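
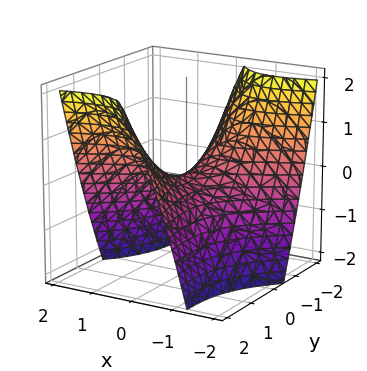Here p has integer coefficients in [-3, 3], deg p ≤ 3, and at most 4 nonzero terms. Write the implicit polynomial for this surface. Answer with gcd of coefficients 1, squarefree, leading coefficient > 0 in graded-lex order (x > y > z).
1. deg p = 2. No degree-1 surface has this shape.
2. From the visible intercepts: it meets the z-axis at z = 0 (among the integer gridlines); it crosses the x-axis at the gridline x = 0; it meets the y-axis at y = 0 (among the integer gridlines).
3. Matching integer coefficients to the picture gives p.

2*x^2 - 3*x*y - y^2 + 3*z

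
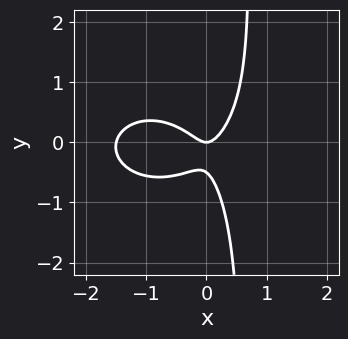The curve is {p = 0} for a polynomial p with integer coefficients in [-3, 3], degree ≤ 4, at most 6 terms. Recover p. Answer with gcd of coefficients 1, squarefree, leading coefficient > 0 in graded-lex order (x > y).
(a) The degree is 3 — no degree-2 curve has this shape.
(b) Reading off the gridlines: it meets the y-axis at y = 0 (among the integer gridlines); it meets the x-axis at x = 0 (among the integer gridlines).
(c) Assembling these constraints gives the stated polynomial.

2*x^3 + 3*x*y^2 + 3*x^2 - 2*y^2 - y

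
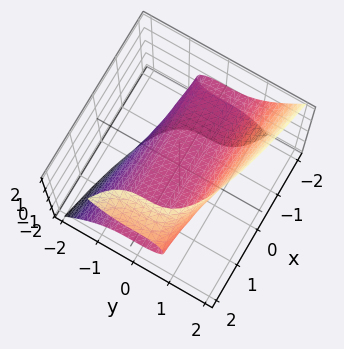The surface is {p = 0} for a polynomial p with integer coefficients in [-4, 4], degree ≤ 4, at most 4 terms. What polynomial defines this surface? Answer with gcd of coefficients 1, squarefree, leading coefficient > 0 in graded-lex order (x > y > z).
x*z^2 + 2*y^3 - 3*z

First, deg p = 3. No degree-2 surface has this shape.
Next, reading off the gridlines: one z-axis crossing is at z = 0; it meets the y-axis at y = 0 (among the integer gridlines); the visible x-axis segment lies entirely on the surface.
Finally, matching integer coefficients to the picture gives p.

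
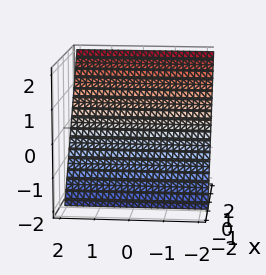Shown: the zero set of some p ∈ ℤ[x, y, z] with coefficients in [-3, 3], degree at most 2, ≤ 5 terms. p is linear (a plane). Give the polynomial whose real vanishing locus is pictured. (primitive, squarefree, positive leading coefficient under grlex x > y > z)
3*x - 2*z - 2

(a) Degree: the surface is flat (a plane), so deg p = 1.
(b) Reading off the gridlines: one z-axis crossing is at z = -1; the surface avoids every integer y-axis point in the box.
(c) Fitting integer coefficients to these (and the overall shape) gives p.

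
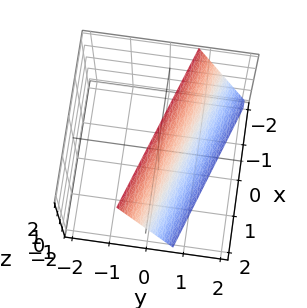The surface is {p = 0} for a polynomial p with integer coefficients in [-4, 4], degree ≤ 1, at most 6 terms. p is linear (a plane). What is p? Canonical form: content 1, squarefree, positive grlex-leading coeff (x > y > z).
x + 3*y + z - 2

Degree: the surface is flat (a plane), so deg p = 1.
Observable constraints: it crosses the z-axis at the gridline z = 2; one x-axis crossing is at x = 2.
Matching integer coefficients to the picture gives p.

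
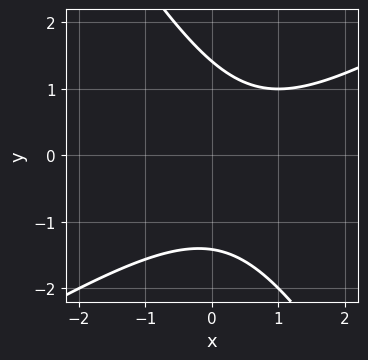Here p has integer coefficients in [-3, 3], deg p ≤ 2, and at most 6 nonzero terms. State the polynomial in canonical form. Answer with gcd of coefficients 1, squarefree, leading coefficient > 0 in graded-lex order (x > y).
x^2 - x*y - y^2 - x + 2

deg p = 2. No degree-1 curve has this shape.
Observable constraints: it misses every integer gridline on the x-axis.
Fitting integer coefficients to these (and the overall shape) gives p.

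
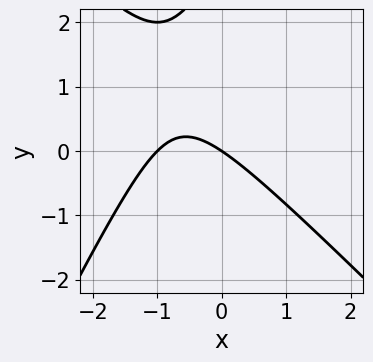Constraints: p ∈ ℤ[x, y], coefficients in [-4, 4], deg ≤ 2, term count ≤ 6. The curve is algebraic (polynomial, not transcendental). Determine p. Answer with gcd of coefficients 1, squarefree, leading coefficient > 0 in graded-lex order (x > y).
(a) Degree: no degree-1 curve has this shape, so deg p = 2.
(b) Checking where it meets the axes: one y-axis crossing is at y = 0; the x-axis gridline crossings are at x ∈ {-1, 0}.
(c) The integer polynomial consistent with all of this is the stated p.

2*x^2 + x*y - y^2 + 2*x + 3*y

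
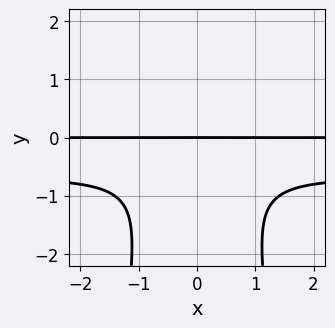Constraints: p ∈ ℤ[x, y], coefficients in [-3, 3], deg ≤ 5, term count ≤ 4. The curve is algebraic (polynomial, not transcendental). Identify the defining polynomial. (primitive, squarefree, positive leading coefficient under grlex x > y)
First, degree: a generic line meets the curve in up to 4 points, so deg p = 4.
Then, symmetries: mirror symmetry x ↦ −x ⇒ only even powers of x.
Then, reading off the gridlines: it crosses the y-axis at the gridline y = 0; every point of the x-axis in the box is on the curve.
Finally, matching integer coefficients to the picture gives p.

3*x^2*y^2 + 2*x^2*y + y^3 + y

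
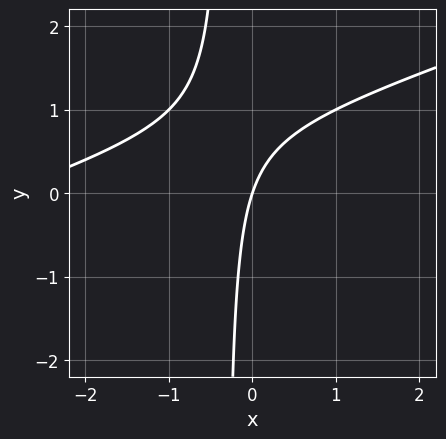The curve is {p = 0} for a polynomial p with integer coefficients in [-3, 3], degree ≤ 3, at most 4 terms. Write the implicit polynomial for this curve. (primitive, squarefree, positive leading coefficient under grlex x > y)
x^2 - 3*x*y + 3*x - y

deg p = 2. A generic line meets the curve in up to 2 points.
From the visible intercepts: one y-axis crossing is at y = 0; it crosses the x-axis at the gridline x = 0.
Together with the visible shape, these determine p as stated.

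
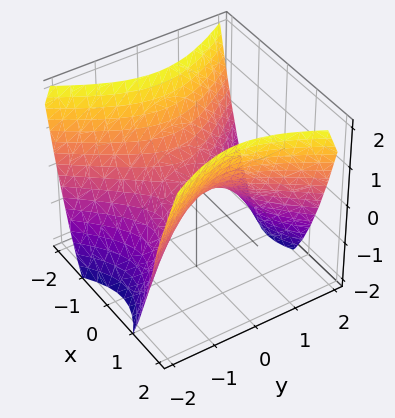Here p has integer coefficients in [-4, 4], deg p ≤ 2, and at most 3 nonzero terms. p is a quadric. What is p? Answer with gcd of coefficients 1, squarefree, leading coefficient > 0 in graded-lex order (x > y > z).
(a) The degree is 2 — a saddle surface; a quadric.
(b) Symmetries: the y ↦ −y reflection is a symmetry, so y appears only in even powers; the x ↦ −x reflection is a symmetry, so x appears only in even powers.
(c) From the axis intercepts and sections: it crosses the y-axis at the gridline y = 0; it crosses the x-axis at the gridline x = 0; one z-axis crossing is at z = 0.
(d) Together with the visible shape, these determine p as stated.

3*x^2 - 2*y^2 - 3*z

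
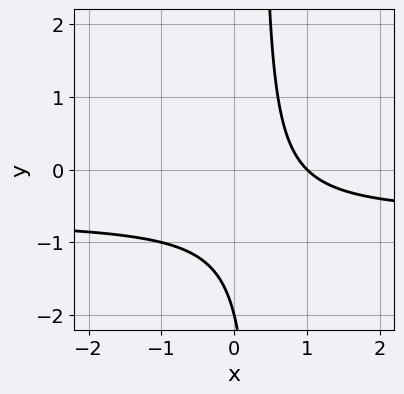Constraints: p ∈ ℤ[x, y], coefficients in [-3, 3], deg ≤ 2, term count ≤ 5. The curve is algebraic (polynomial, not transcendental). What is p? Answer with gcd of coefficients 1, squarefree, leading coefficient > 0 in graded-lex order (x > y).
3*x*y + 2*x - y - 2

(a) Degree: a generic line meets the curve in up to 2 points, so deg p = 2.
(b) Against the integer gridlines: it crosses the y-axis at the gridline y = -2; it meets the x-axis at x = 1 (among the integer gridlines).
(c) Together with the visible shape, these determine p as stated.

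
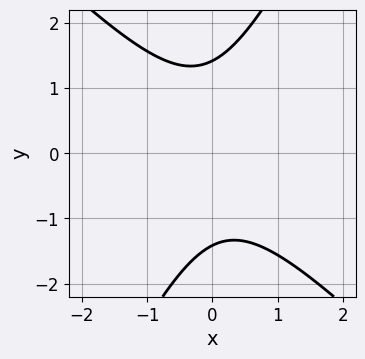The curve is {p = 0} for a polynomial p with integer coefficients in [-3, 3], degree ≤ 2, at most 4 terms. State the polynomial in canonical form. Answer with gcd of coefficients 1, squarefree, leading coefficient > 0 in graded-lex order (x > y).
First, the degree is 2 — the shape is more complex than any degree-1 curve.
Then, checking where it meets the axes: the curve avoids every integer x-axis point in the box.
Finally, fitting integer coefficients to these (and the overall shape) gives p.

2*x^2 + x*y - y^2 + 2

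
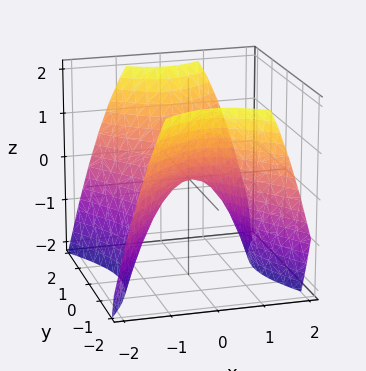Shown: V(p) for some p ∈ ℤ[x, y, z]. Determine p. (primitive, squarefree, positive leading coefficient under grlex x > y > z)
First, degree: a hyperbolic paraboloid; a quadric, so deg p = 2.
Then, symmetries: it's symmetric under y → −y, forcing even powers of y; the x ↦ −x reflection is a symmetry, so x appears only in even powers.
Then, checking where it meets the axes: one z-axis crossing is at z = 0; it meets the y-axis at y = 0 (among the integer gridlines); one x-axis crossing is at x = 0.
Finally, together with the visible shape, these determine p as stated.

3*x^2 - 2*y^2 + 3*z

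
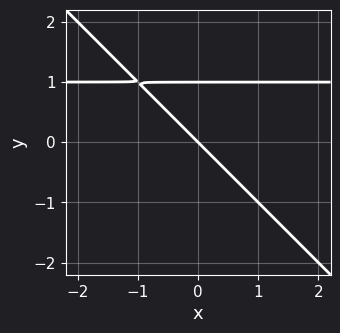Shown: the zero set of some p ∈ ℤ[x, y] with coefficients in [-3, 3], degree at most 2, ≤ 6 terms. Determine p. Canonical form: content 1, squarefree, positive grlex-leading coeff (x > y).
1. Degree: no degree-1 curve has this shape, so deg p = 2.
2. Against the integer gridlines: it crosses the x-axis at the gridline x = 0; among the integer gridlines, it crosses the y-axis at y ∈ {0, 1}.
3. Putting this together gives p.

x*y + y^2 - x - y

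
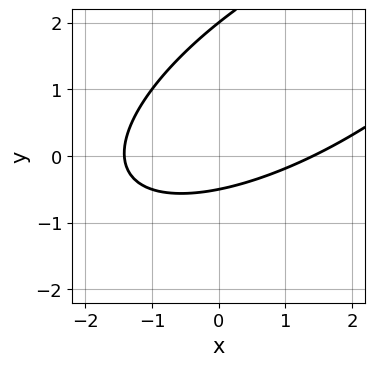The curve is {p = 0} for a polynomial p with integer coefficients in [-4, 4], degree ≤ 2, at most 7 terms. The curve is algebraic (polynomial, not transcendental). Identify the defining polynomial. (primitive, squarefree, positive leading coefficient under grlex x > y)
(a) The degree is 2 — the shape is more complex than any degree-1 curve.
(b) Observable constraints: it crosses the y-axis at the gridline y = 2.
(c) Solving for integer coefficients yields p as stated.

x^2 - 2*x*y + 2*y^2 - 3*y - 2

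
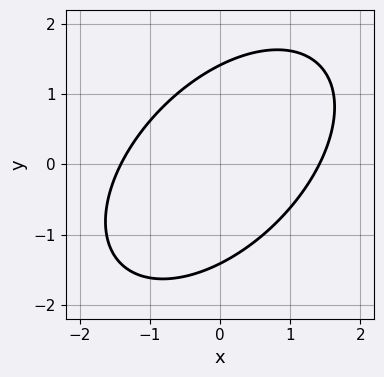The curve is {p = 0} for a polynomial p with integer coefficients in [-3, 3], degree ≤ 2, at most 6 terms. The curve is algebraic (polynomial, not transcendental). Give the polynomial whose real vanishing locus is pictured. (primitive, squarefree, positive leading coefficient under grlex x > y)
x^2 - x*y + y^2 - 2

1. deg p = 2. A generic line meets the curve in up to 2 points.
2. Solving for integer coefficients yields p as stated.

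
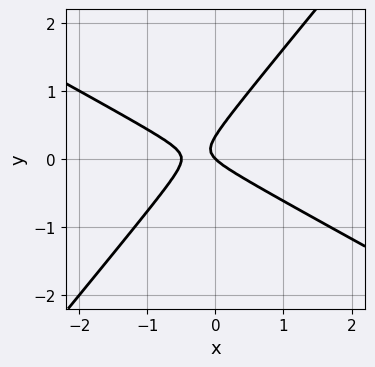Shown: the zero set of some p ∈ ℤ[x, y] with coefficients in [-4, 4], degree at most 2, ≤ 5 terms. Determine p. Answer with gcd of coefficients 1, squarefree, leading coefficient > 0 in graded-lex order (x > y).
Degree: no degree-1 curve has this shape, so deg p = 2.
From the visible intercepts: it meets the x-axis at x = 0 (among the integer gridlines); one y-axis crossing is at y = 0.
Solving for integer coefficients yields p as stated.

2*x^2 + 2*x*y - 3*y^2 + x + y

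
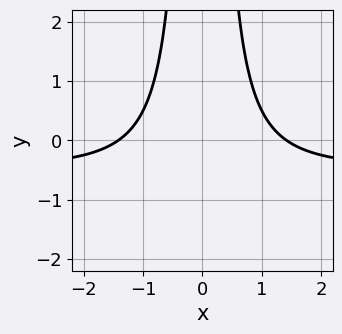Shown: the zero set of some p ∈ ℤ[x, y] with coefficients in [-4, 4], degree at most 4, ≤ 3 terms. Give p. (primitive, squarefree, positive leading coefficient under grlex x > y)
1. Degree: a generic line meets the curve in up to 3 points, so deg p = 3.
2. Symmetries: it's symmetric under x → −x, forcing even powers of x.
3. From the axis intercepts and sections: the curve avoids every integer y-axis point in the box.
4. Together with the visible shape, these determine p as stated.

2*x^2*y + x^2 - 2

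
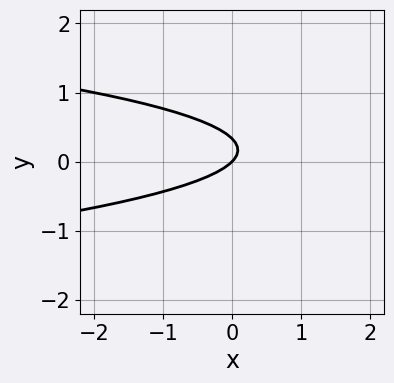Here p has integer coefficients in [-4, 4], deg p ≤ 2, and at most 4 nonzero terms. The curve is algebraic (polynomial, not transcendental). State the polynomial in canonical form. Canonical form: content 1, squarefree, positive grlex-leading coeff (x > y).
3*y^2 + x - y

Degree: a generic line meets the curve in up to 2 points, so deg p = 2.
Reading off the gridlines: it crosses the x-axis at the gridline x = 0; it meets the y-axis at y = 0 (among the integer gridlines).
The integer polynomial consistent with all of this is the stated p.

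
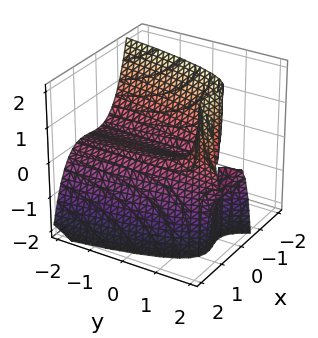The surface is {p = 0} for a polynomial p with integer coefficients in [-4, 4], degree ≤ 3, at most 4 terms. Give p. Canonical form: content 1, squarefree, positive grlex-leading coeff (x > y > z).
3*x^3 - 3*x^2 - 2*y*z + 3*z

(a) The degree is 3 — a generic line meets the surface in up to 3 points.
(b) From the axis intercepts and sections: it meets the z-axis at z = 0 (among the integer gridlines); the x-axis gridline crossings are at x ∈ {0, 1}.
(c) Together with the visible shape, these determine p as stated.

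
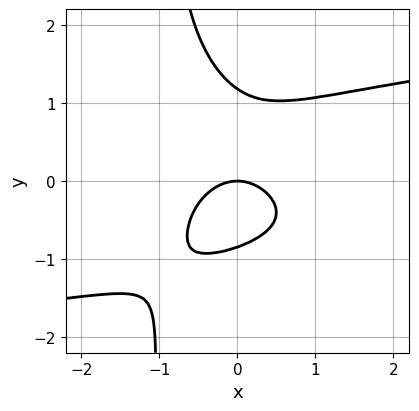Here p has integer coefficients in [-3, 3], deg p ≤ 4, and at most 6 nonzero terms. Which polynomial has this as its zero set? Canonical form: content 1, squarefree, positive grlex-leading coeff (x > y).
3*x*y^3 + 3*y^3 - 3*x^2 - y^2 - 3*y

1. The degree is 4 — a generic line meets the curve in up to 4 points.
2. From the axis intercepts and sections: it crosses the y-axis at the gridline y = 0; it meets the x-axis at x = 0 (among the integer gridlines).
3. The integer polynomial consistent with all of this is the stated p.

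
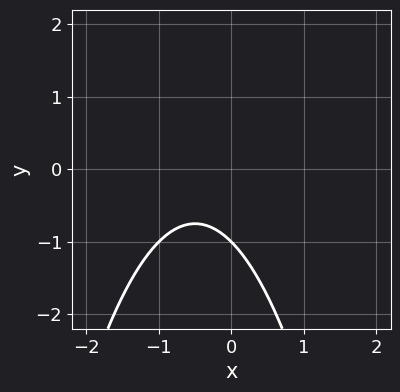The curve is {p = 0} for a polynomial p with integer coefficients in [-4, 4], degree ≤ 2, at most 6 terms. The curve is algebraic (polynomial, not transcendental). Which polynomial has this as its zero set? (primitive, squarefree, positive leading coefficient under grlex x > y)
x^2 + x + y + 1

1. deg p = 2. The shape is more complex than any degree-1 curve.
2. Checking where it meets the axes: one y-axis crossing is at y = -1; no x-intercept at any integer in the box.
3. Putting this together gives p.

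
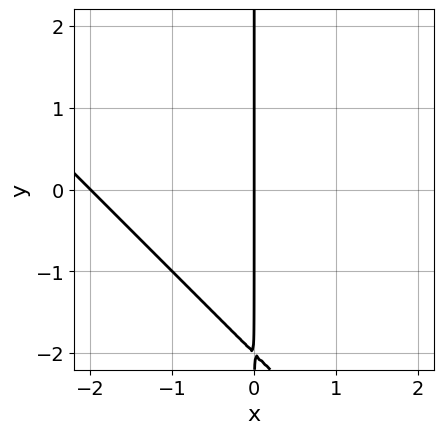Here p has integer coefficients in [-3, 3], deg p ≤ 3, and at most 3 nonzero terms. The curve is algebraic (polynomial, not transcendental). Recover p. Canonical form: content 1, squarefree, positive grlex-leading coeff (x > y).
First, degree: the shape is more complex than any degree-1 curve, so deg p = 2.
Then, from the visible intercepts: the visible y-axis segment lies entirely on the curve; among the integer gridlines, it crosses the x-axis at x ∈ {-2, 0}.
Finally, matching integer coefficients to the picture gives p.

x^2 + x*y + 2*x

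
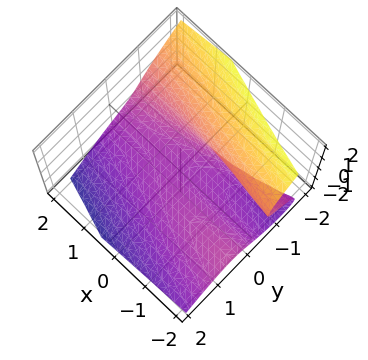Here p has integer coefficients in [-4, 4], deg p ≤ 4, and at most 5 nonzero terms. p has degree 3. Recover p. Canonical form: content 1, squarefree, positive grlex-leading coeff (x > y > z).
(a) deg p = 3. No degree-2 surface has this shape.
(b) Observable constraints: the surface avoids every integer x-axis point in the box.
(c) Putting this together gives p.

3*x*y*z - 3*y^3 - 3*z^3 - y*z - 2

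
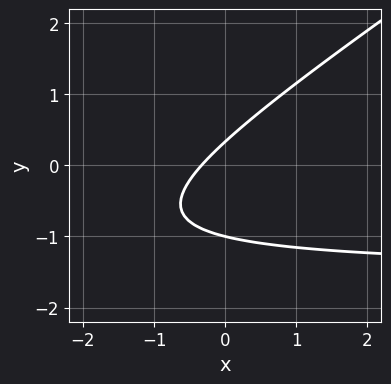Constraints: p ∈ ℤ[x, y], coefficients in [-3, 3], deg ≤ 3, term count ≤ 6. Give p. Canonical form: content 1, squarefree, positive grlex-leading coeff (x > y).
2*x*y - 3*y^2 + 3*x - 2*y + 1

First, degree: the shape is more complex than any degree-1 curve, so deg p = 2.
Next, from the visible intercepts: it crosses the y-axis at the gridline y = -1.
Finally, together with the visible shape, these determine p as stated.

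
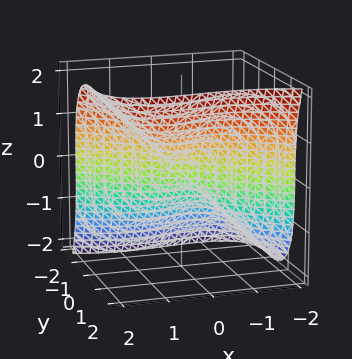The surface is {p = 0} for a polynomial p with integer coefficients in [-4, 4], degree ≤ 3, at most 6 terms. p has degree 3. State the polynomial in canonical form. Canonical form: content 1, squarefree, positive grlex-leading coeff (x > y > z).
x^3 - x*y^2 + 3*y^3 - z^3

First, the degree is 3 — a generic line meets the surface in up to 3 points.
Then, reading off the gridlines: it meets the y-axis at y = 0 (among the integer gridlines); it crosses the x-axis at the gridline x = 0; one z-axis crossing is at z = 0.
Finally, fitting integer coefficients to these (and the overall shape) gives p.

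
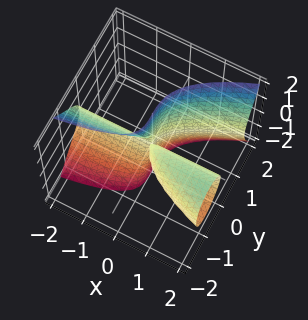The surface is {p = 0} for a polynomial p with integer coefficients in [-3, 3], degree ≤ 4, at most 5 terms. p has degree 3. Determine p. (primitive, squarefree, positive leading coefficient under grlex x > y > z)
There are 2 components. Treating them together as one polynomial.
Degree: the shape is more complex than any degree-2 surface, so deg p = 3.
Against the integer gridlines: the visible z-axis segment lies entirely on the surface; one y-axis crossing is at y = 0; every point of the x-axis in the box is on the surface.
Assembling these constraints gives the stated polynomial.

x*z^2 - 2*y^3 + 2*x*y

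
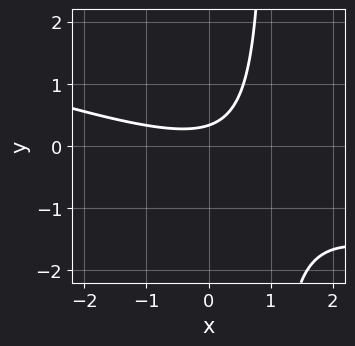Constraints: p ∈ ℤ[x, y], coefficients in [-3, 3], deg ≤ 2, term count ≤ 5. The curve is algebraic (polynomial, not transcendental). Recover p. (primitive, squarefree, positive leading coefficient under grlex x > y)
x^2 + 3*x*y - 3*y + 1

1. The degree is 2 — no degree-1 curve has this shape.
2. Against the integer gridlines: the curve avoids every integer x-axis point in the box.
3. Assembling these constraints gives the stated polynomial.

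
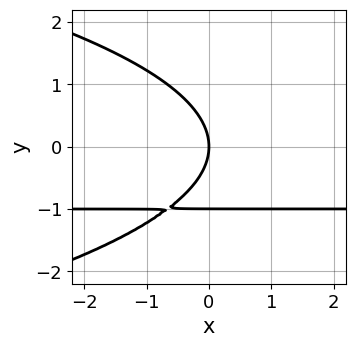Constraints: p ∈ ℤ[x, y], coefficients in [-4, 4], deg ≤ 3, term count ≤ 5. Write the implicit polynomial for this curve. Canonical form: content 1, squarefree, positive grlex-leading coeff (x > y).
(a) The degree is 3 — no degree-2 curve has this shape.
(b) Against the integer gridlines: the y-axis gridline crossings are at y ∈ {-1, 0}; it meets the x-axis at x = 0 (among the integer gridlines).
(c) Together with the visible shape, these determine p as stated.

2*y^3 + 3*x*y + 2*y^2 + 3*x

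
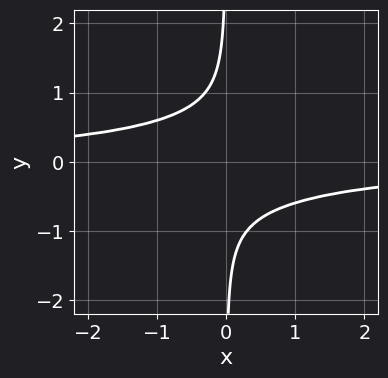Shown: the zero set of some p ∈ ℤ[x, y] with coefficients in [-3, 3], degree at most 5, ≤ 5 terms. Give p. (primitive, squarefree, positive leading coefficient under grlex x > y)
x^2*y^2 - 3*x*y^3 - 1

First, degree: the shape is more complex than any degree-3 curve, so deg p = 4.
Next, reading off the gridlines: no x-intercept at any integer in the box; it misses every integer gridline on the y-axis.
Finally, fitting integer coefficients to these (and the overall shape) gives p.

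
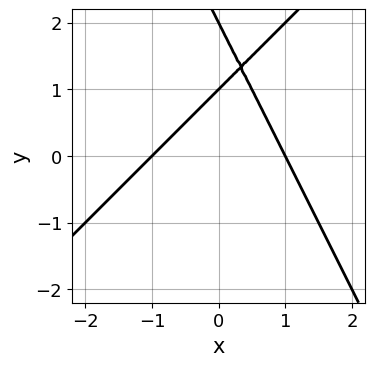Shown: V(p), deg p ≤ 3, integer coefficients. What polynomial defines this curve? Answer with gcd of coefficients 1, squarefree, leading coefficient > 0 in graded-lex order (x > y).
2*x^2 - x*y - y^2 + 3*y - 2

(a) deg p = 2.
(b) Checking where it meets the axes: the x-axis gridline crossings are at x ∈ {-1, 1}; among the integer gridlines, it crosses the y-axis at y ∈ {1, 2}.
(c) Fitting integer coefficients to these (and the overall shape) gives p.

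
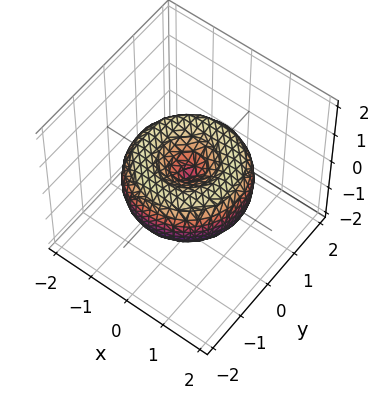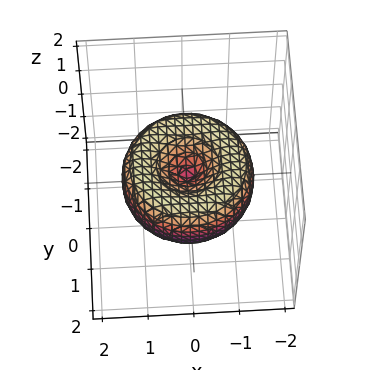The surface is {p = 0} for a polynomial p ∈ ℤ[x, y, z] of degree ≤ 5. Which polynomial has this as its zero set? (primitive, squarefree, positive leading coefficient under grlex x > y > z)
deg p = 4.
Symmetries: rotational symmetry about the z-axis ⇒ p depends on x, y only through x² + y².
Checking where it meets the axes: it crosses the x-axis at the gridline x = 0; a circular section at z = 0 has radius between 1 and 2; it crosses the y-axis at the gridline y = 0.
Fitting integer coefficients to these (and the overall shape) gives p.

x^4 + 2*x^2*y^2 + y^4 - 2*x^2 - 2*y^2 + 2*z^2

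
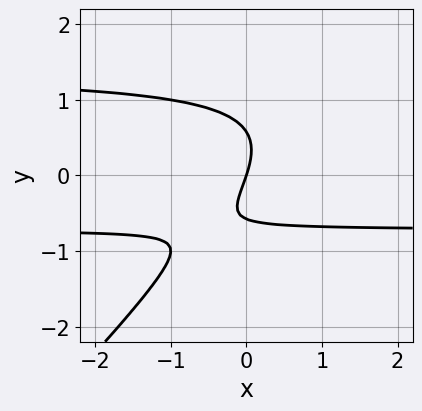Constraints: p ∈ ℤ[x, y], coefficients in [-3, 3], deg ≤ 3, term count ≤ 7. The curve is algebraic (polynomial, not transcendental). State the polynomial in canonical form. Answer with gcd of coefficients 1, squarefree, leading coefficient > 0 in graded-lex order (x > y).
3*x*y^2 - 3*y^3 - 2*x*y - 3*x + y

First, deg p = 3. A generic line meets the curve in up to 3 points.
Then, from the axis intercepts and sections: it meets the x-axis at x = 0 (among the integer gridlines); it meets the y-axis at y = 0 (among the integer gridlines).
Finally, assembling these constraints gives the stated polynomial.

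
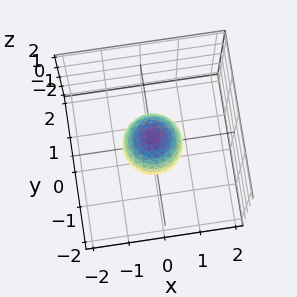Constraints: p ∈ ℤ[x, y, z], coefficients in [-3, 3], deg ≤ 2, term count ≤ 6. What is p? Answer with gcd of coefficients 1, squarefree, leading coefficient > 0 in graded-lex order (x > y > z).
3*x^2 + 3*y^2 + 2*z^2 - 2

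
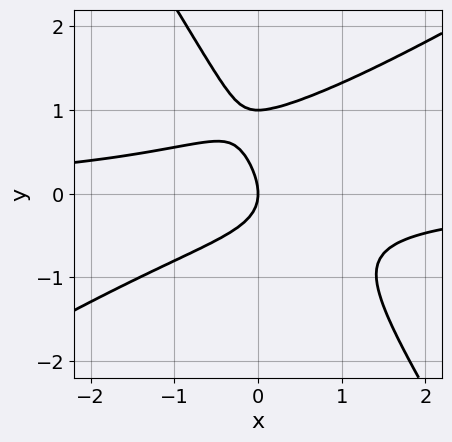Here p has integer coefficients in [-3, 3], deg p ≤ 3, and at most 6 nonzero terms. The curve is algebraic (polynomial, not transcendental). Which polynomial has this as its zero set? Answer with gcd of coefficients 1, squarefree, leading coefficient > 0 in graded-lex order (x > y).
deg p = 3. A generic line meets the curve in up to 3 points.
From the axis intercepts and sections: it crosses the x-axis at the gridline x = 0; among the integer gridlines, it crosses the y-axis at y ∈ {0, 1}.
The integer polynomial consistent with all of this is the stated p.

x^2*y - x*y^2 - y^3 + y^2 + x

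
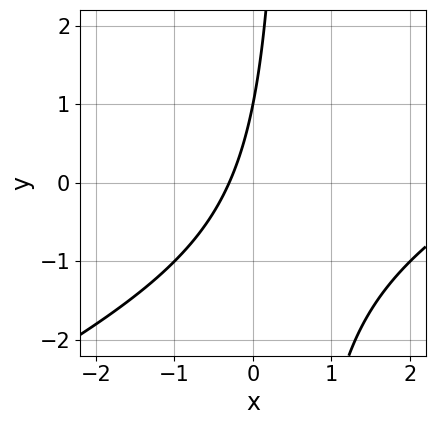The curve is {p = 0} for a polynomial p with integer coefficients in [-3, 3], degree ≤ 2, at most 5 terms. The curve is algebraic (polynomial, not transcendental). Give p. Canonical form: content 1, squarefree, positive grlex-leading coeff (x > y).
1. Degree: the shape is more complex than any degree-1 curve, so deg p = 2.
2. From the visible intercepts: one y-axis crossing is at y = 1.
3. These observations pin down the coefficients.

x^2 - 2*x*y - 3*x + y - 1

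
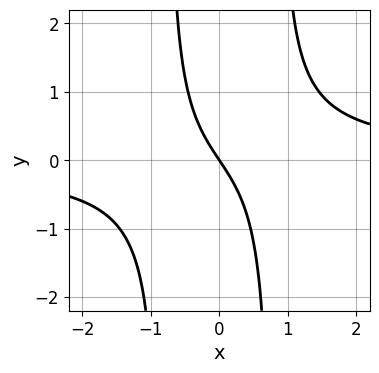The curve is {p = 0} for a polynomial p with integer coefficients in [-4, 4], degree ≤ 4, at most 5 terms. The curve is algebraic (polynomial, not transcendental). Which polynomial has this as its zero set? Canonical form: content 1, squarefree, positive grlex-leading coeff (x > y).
The degree is 3 — no degree-2 curve has this shape.
From the visible intercepts: it crosses the y-axis at the gridline y = 0; one x-axis crossing is at x = 0.
Together with the visible shape, these determine p as stated.

3*x^2*y - 3*x - 2*y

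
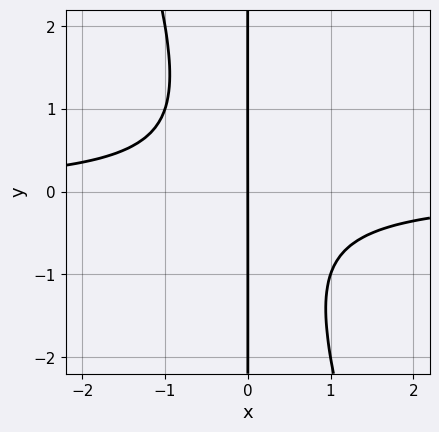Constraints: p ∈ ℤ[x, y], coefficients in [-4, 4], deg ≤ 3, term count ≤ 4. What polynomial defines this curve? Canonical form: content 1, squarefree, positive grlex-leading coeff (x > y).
3*x^2*y + x*y^2 + 2*x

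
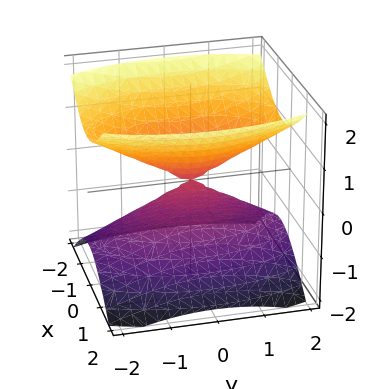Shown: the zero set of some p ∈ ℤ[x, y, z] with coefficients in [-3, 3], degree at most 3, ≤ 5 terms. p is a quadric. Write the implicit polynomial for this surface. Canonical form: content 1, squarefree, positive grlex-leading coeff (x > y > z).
I count 2 distinct pieces.
The degree is 2 — a double cone through the origin; a quadric.
Symmetries: it's symmetric under x → −x, forcing even powers of x; mirror symmetry y ↦ −y ⇒ only even powers of y; mirror symmetry z ↦ −z ⇒ only even powers of z.
From the axis intercepts and sections: it meets the z-axis at z = 0 (among the integer gridlines); it meets the y-axis at y = 0 (among the integer gridlines); it meets the x-axis at x = 0 (among the integer gridlines).
Putting this together gives p.

3*x^2 + y^2 - 3*z^2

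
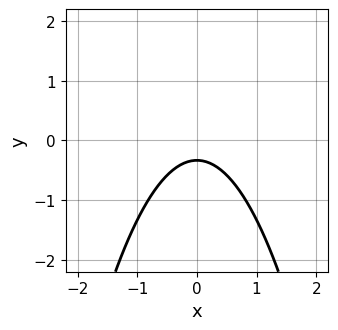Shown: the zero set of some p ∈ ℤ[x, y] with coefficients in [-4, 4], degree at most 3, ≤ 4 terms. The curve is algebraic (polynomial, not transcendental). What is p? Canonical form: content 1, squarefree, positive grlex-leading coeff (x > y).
3*x^2 + 3*y + 1

1. Degree: a generic line meets the curve in up to 2 points, so deg p = 2.
2. Symmetries: the x ↦ −x reflection is a symmetry, so x appears only in even powers.
3. From the axis intercepts and sections: no x-intercept at any integer in the box.
4. Assembling these constraints gives the stated polynomial.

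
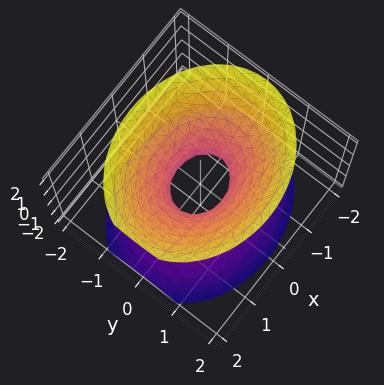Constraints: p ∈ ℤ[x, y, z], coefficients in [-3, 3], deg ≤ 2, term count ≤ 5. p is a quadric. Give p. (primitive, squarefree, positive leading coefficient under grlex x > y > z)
2*x^2 + 3*y^2 - 2*z^2 - 1

First, the degree is 2 — one connected sheet with a waist; a quadric.
Then, symmetries: mirror symmetry z ↦ −z ⇒ only even powers of z; the x ↦ −x reflection is a symmetry, so x appears only in even powers; it's symmetric under y → −y, forcing even powers of y.
Then, from the visible intercepts: no z-intercept at any integer in the box.
Finally, putting this together gives p.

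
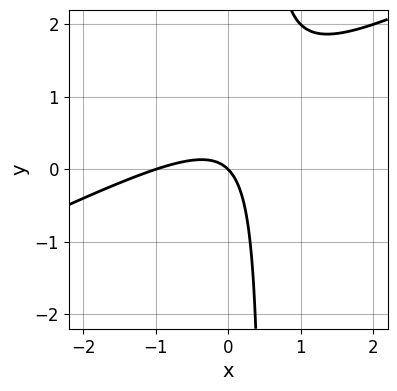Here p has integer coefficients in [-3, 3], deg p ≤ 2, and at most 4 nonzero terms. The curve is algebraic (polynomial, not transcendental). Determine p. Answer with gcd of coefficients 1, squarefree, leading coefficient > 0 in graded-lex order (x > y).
(a) deg p = 2. The shape is more complex than any degree-1 curve.
(b) From the visible intercepts: among the integer gridlines, it crosses the x-axis at x ∈ {-1, 0}; one y-axis crossing is at y = 0.
(c) Together with the visible shape, these determine p as stated.

x^2 - 2*x*y + x + y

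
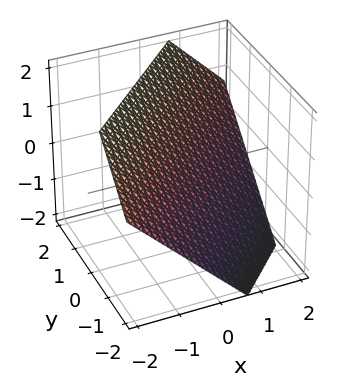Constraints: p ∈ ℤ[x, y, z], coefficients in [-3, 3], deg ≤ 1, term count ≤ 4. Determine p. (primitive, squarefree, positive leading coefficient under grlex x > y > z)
3*x - 3*y + 3*z - 2

1. deg p = 1.
2. Putting this together gives p.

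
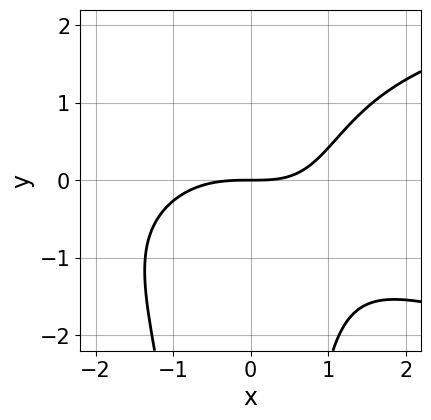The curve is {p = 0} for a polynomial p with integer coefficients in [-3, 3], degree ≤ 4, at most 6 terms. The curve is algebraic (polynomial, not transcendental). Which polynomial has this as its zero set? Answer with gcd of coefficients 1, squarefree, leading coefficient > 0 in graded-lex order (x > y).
x^2*y^2 - x^3 - x*y + 3*y

First, degree: no degree-3 curve has this shape, so deg p = 4.
Then, from the visible intercepts: it crosses the x-axis at the gridline x = 0; it crosses the y-axis at the gridline y = 0.
Finally, assembling these constraints gives the stated polynomial.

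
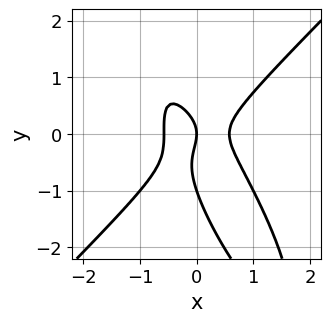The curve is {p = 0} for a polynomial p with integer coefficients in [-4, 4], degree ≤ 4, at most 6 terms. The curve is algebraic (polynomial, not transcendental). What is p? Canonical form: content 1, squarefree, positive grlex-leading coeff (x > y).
(a) The degree is 3 — a generic line meets the curve in up to 3 points.
(b) Checking where it meets the axes: among the integer gridlines, it crosses the y-axis at y ∈ {-1, 0}; it crosses the x-axis at the gridline x = 0.
(c) The integer polynomial consistent with all of this is the stated p.

3*x^3 - 2*x*y^2 - y^3 - y^2 - x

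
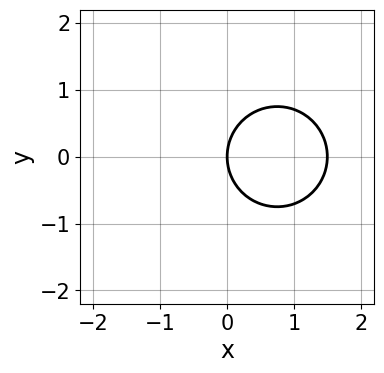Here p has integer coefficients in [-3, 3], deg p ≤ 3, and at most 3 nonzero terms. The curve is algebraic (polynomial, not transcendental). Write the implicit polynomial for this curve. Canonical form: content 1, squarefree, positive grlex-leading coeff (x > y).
1. Degree: a generic line meets the curve in up to 2 points, so deg p = 2.
2. Symmetries: it's symmetric under y → −y, forcing even powers of y.
3. From the axis intercepts and sections: one x-axis crossing is at x = 0; it meets the y-axis at y = 0 (among the integer gridlines).
4. Solving for integer coefficients yields p as stated.

2*x^2 + 2*y^2 - 3*x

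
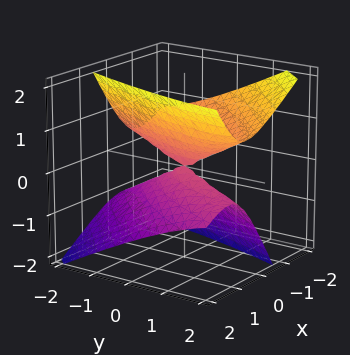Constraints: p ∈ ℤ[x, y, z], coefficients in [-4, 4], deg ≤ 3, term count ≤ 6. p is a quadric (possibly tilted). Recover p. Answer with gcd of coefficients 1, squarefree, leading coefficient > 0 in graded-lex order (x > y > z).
3*x^2 - 3*x*y + 3*x*z + y^2 - 3*z^2

First, I count 2 distinct pieces.
Then, degree: no degree-1 surface has this shape, so deg p = 2.
Next, against the integer gridlines: it meets the x-axis at x = 0 (among the integer gridlines); it crosses the y-axis at the gridline y = 0; one z-axis crossing is at z = 0.
Finally, solving for integer coefficients yields p as stated.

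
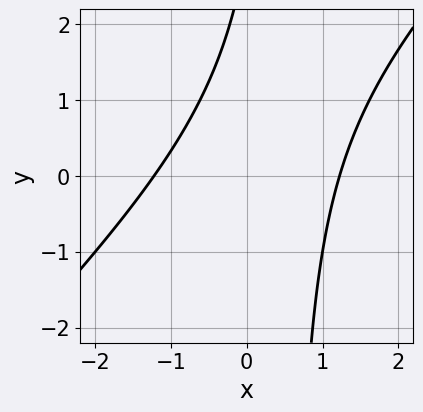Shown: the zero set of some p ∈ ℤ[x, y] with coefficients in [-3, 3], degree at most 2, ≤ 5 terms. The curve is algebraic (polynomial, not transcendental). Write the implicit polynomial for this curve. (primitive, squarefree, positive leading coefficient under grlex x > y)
2*x^2 - 2*x*y + y - 3

1. Degree: no degree-1 curve has this shape, so deg p = 2.
2. From the visible intercepts: no y-intercept at any integer in the box.
3. Matching integer coefficients to the picture gives p.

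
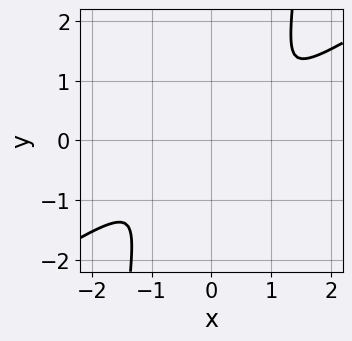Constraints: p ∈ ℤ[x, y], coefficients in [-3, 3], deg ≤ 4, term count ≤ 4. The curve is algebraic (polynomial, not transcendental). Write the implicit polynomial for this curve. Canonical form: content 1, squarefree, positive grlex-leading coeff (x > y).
(a) The degree is 4 — the shape is more complex than any degree-3 curve.
(b) The integer polynomial consistent with all of this is the stated p.

2*x^4 - 3*x^3*y + 2*y^2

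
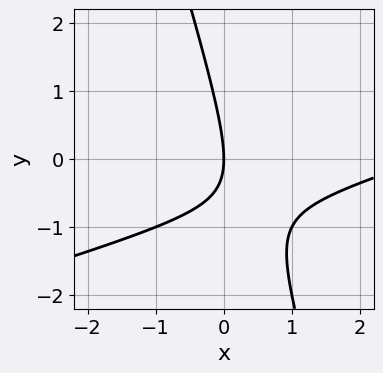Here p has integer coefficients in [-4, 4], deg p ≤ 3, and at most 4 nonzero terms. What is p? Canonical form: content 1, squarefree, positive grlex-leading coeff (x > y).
x^2 - 3*x*y - y^2 - 3*x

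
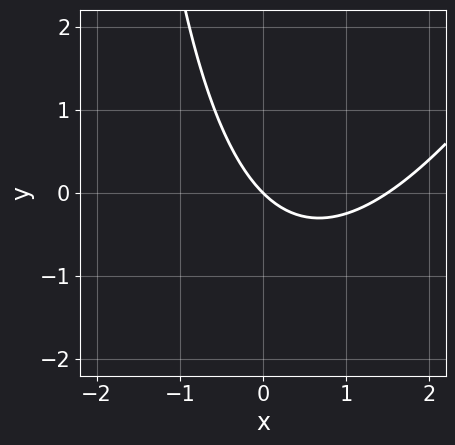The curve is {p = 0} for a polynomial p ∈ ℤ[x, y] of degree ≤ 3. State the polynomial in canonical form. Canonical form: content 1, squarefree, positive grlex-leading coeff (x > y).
1. deg p = 2. No degree-1 curve has this shape.
2. Observable constraints: it meets the y-axis at y = 0 (among the integer gridlines); one x-axis crossing is at x = 0.
3. Together with the visible shape, these determine p as stated.

2*x^2 - x*y - 3*x - 3*y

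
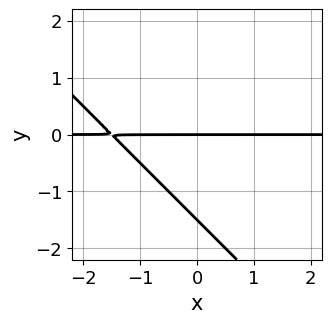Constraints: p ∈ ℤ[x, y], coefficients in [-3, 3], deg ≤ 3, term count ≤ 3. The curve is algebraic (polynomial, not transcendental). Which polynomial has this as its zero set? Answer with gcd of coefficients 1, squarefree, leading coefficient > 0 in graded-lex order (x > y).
2*x*y + 2*y^2 + 3*y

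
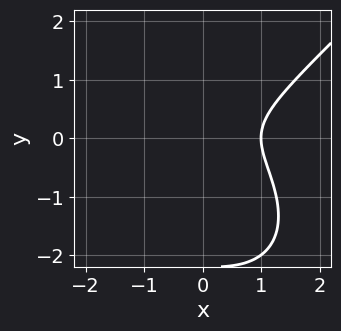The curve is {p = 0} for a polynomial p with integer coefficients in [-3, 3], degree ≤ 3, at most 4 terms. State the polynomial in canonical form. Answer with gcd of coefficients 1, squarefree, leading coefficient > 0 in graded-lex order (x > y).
1. deg p = 3. The shape is more complex than any degree-2 curve.
2. From the visible intercepts: the curve avoids every integer y-axis point in the box; one x-axis crossing is at x = 1.
3. Putting this together gives p.

x^3 - y^3 - 2*y^2 - 1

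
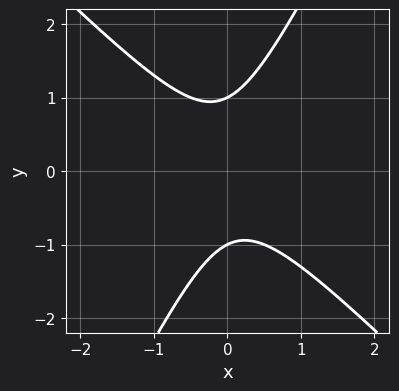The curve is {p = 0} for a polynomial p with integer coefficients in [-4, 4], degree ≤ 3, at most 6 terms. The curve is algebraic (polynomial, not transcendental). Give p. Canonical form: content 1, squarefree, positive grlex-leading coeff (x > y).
2*x^2 + x*y - y^2 + 1

(a) deg p = 2.
(b) From the visible intercepts: it misses every integer gridline on the x-axis; among the integer gridlines, it crosses the y-axis at y ∈ {-1, 1}.
(c) Assembling these constraints gives the stated polynomial.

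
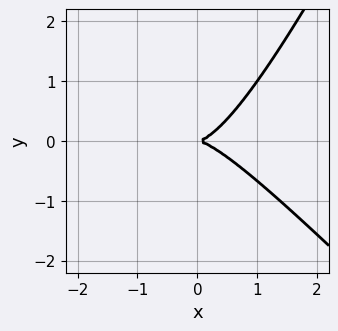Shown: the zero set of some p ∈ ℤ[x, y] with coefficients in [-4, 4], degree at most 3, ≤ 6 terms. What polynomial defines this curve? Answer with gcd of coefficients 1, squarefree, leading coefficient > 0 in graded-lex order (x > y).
(a) deg p = 3. The shape is more complex than any degree-2 curve.
(b) From the visible intercepts: it meets the y-axis at y = 0 (among the integer gridlines); it meets the x-axis at x = 0 (among the integer gridlines).
(c) The integer polynomial consistent with all of this is the stated p.

2*x^3 + x^2*y - x*y^2 - 2*y^2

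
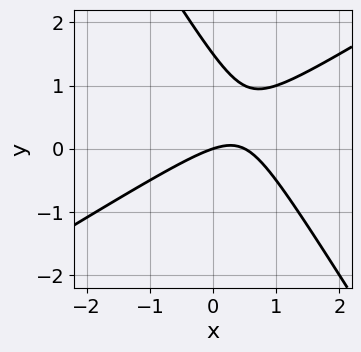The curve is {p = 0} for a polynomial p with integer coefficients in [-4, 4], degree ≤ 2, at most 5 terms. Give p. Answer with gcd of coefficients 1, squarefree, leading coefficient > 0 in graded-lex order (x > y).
The degree is 2 — a generic line meets the curve in up to 2 points.
From the visible intercepts: one x-axis crossing is at x = 0; one y-axis crossing is at y = 0.
Putting this together gives p.

2*x^2 - 2*x*y - 2*y^2 - x + 3*y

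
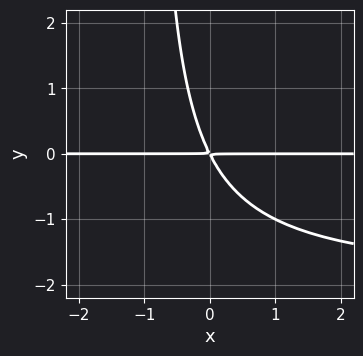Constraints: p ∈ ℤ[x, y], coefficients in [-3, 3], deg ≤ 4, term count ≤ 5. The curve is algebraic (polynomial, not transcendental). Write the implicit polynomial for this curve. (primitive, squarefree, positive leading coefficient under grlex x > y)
x*y^2 + 2*x*y + y^2

1. deg p = 3. A generic line meets the curve in up to 3 points.
2. Against the integer gridlines: every point of the x-axis in the box is on the curve.
3. Fitting integer coefficients to these (and the overall shape) gives p.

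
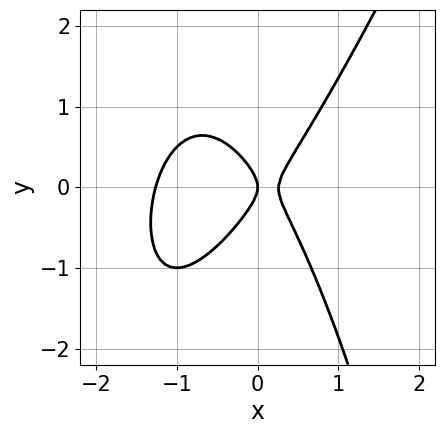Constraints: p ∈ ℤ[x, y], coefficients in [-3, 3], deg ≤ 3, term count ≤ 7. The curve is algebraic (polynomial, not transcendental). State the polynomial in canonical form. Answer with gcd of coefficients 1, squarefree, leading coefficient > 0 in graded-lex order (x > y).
The degree is 3 — the shape is more complex than any degree-2 curve.
Observable constraints: one x-axis crossing is at x = 0; it meets the y-axis at y = 0 (among the integer gridlines).
Solving for integer coefficients yields p as stated.

3*x^3 - x^2*y + 3*x^2 - 2*y^2 - x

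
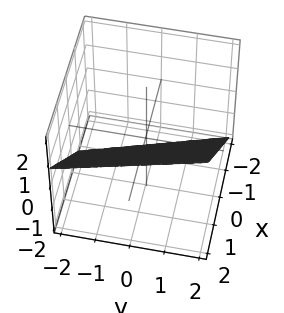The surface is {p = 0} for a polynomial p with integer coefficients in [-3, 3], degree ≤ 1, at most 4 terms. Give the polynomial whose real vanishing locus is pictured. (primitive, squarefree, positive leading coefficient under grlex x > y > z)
3*x + y - 3*z - 2

(a) The degree is 1 — the surface is flat (a plane).
(b) Checking where it meets the axes: it meets the y-axis at y = 2 (among the integer gridlines).
(c) Matching integer coefficients to the picture gives p.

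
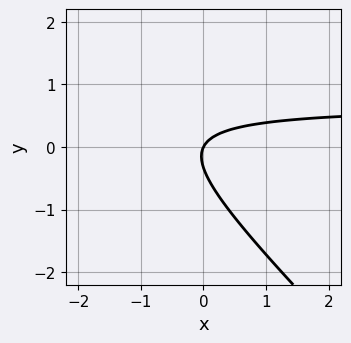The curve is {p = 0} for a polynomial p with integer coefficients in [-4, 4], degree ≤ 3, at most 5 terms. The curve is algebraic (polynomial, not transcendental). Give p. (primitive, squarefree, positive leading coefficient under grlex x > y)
3*x*y + 3*y^2 - 2*x + y

(a) Degree: the shape is more complex than any degree-1 curve, so deg p = 2.
(b) Against the integer gridlines: one y-axis crossing is at y = 0; it meets the x-axis at x = 0 (among the integer gridlines).
(c) Solving for integer coefficients yields p as stated.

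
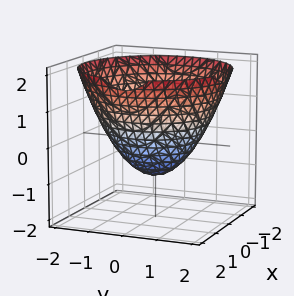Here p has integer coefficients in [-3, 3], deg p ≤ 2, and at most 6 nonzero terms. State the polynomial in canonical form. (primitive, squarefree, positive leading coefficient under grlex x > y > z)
First, deg p = 2. A generic line meets the surface in up to 2 points.
Next, symmetry: every cross-section ⟂ z is a circle, so x, y appear only via x² + y².
Then, from the axis intercepts and sections: it meets the z-axis at z = -1 (among the integer gridlines); a circular section at z = 1 has radius between 1 and 2.
Finally, together with the visible shape, these determine p as stated.

2*x^2 + 2*y^2 - 3*z - 3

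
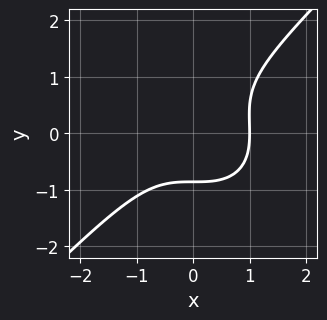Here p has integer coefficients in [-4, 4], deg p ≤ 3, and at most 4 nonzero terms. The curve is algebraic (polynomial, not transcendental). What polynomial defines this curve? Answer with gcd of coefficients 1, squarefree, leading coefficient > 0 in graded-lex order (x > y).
The degree is 3 — no degree-2 curve has this shape.
Checking where it meets the axes: it meets the x-axis at x = 1 (among the integer gridlines).
The integer polynomial consistent with all of this is the stated p.

2*x^3 - 2*y^3 + y^2 - 2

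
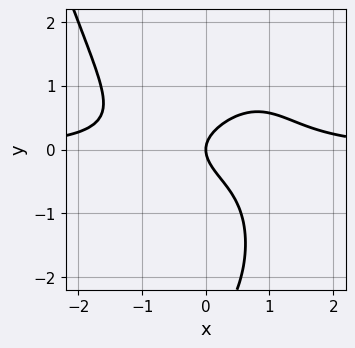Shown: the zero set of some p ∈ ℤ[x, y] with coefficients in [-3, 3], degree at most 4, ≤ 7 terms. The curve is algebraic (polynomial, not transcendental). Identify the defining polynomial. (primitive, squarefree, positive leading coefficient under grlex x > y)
2*x^3*y - x*y^2 + y^3 + 3*y^2 - 2*x

Degree: the shape is more complex than any degree-3 curve, so deg p = 4.
Checking where it meets the axes: it meets the y-axis at y = 0 (among the integer gridlines); it crosses the x-axis at the gridline x = 0.
Putting this together gives p.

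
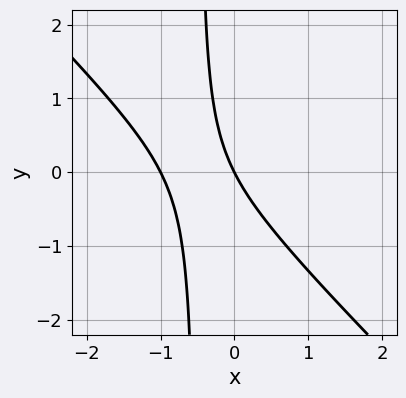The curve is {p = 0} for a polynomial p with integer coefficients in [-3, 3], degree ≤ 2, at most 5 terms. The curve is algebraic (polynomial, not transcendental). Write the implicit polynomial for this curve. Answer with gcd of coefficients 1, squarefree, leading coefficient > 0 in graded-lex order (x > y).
2*x^2 + 2*x*y + 2*x + y

(a) deg p = 2.
(b) From the axis intercepts and sections: the x-axis gridline crossings are at x ∈ {-1, 0}; it meets the y-axis at y = 0 (among the integer gridlines).
(c) Fitting integer coefficients to these (and the overall shape) gives p.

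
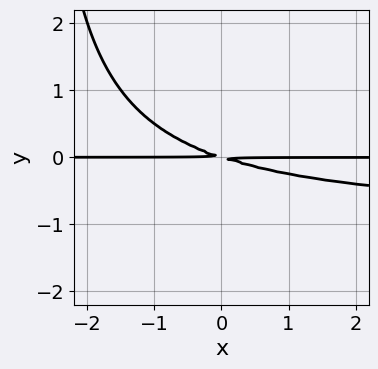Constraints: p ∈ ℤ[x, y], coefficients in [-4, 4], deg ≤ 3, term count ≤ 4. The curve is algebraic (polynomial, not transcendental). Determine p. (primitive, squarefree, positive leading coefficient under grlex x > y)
x*y^2 + x*y + 3*y^2

1. Degree: no degree-2 curve has this shape, so deg p = 3.
2. Against the integer gridlines: every point of the x-axis in the box is on the curve.
3. Fitting integer coefficients to these (and the overall shape) gives p.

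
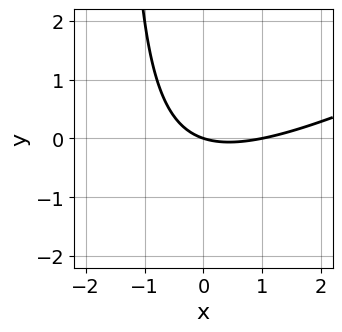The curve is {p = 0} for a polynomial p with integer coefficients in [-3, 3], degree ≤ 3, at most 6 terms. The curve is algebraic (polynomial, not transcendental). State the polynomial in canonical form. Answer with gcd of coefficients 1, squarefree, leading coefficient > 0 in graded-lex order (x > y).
x^2 - 2*x*y - x - 3*y

First, the degree is 2 — the shape is more complex than any degree-1 curve.
Then, observable constraints: the x-axis gridline crossings are at x ∈ {0, 1}; it crosses the y-axis at the gridline y = 0.
Finally, assembling these constraints gives the stated polynomial.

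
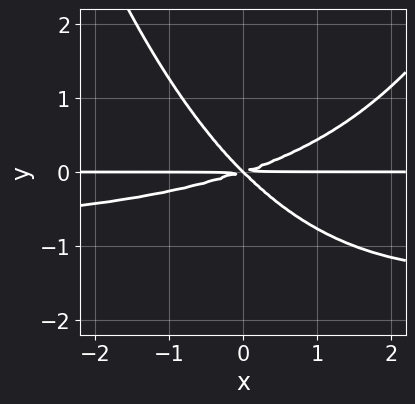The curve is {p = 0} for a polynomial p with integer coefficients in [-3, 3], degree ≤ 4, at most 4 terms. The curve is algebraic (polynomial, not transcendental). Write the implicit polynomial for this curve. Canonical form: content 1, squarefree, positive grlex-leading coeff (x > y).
1. deg p = 4. A generic line meets the curve in up to 4 points.
2. Observable constraints: every point of the x-axis in the box is on the curve; one y-axis crossing is at y = 0.
3. Fitting integer coefficients to these (and the overall shape) gives p.

x^2*y^2 + x^2*y - 2*x*y^2 - 3*y^3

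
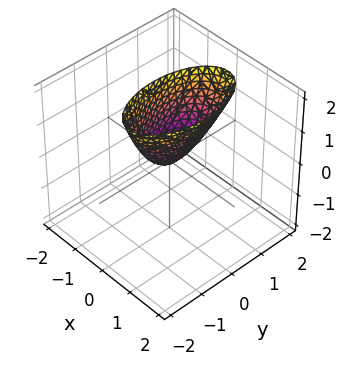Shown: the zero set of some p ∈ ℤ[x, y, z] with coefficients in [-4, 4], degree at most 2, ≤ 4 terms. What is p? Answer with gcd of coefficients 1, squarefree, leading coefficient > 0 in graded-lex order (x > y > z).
3*x^2 - x*z + y^2 - z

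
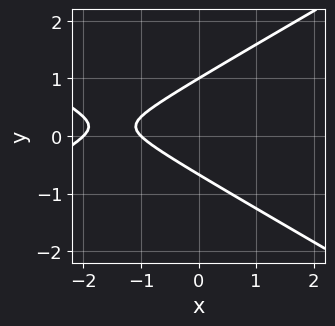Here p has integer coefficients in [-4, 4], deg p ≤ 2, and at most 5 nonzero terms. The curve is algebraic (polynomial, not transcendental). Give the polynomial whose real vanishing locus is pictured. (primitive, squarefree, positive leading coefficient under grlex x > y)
x^2 - 3*y^2 + 3*x + y + 2

deg p = 2.
From the visible intercepts: it meets the y-axis at y = 1 (among the integer gridlines); the x-axis gridline crossings are at x ∈ {-2, -1}.
Matching integer coefficients to the picture gives p.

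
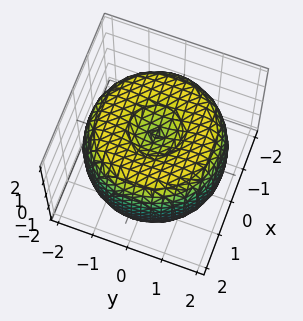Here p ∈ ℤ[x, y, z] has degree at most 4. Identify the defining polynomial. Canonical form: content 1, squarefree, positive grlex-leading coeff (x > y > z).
x^4 + 2*x^2*y^2 + y^4 - 3*x^2 - 3*y^2 + 2*z^2 - 2

(a) Degree: a generic line meets the surface in up to 4 points, so deg p = 4.
(b) By symmetry, every cross-section ⟂ z is a circle, so x, y appear only via x² + y².
(c) From the visible intercepts: a circular section at z = 0 has radius between 1 and 2; the z-axis gridline crossings are at z ∈ {-1, 1}.
(d) Assembling these constraints gives the stated polynomial.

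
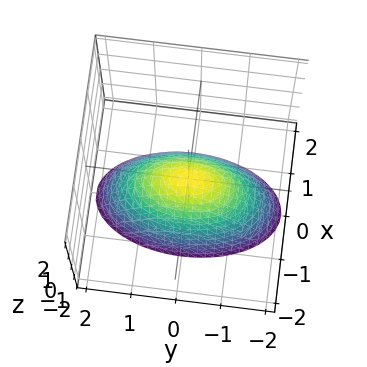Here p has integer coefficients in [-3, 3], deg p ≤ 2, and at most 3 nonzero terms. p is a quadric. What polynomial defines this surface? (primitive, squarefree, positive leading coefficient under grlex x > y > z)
3*x^2 + y^2 + 2*z

deg p = 2. A single bowl opening along one axis; a quadric.
Symmetries: the y ↦ −y reflection is a symmetry, so y appears only in even powers; mirror symmetry x ↦ −x ⇒ only even powers of x.
Checking where it meets the axes: it crosses the z-axis at the gridline z = 0; it meets the y-axis at y = 0 (among the integer gridlines); one x-axis crossing is at x = 0.
Together with the visible shape, these determine p as stated.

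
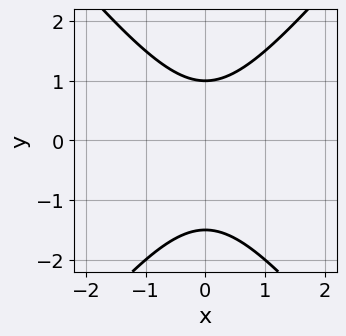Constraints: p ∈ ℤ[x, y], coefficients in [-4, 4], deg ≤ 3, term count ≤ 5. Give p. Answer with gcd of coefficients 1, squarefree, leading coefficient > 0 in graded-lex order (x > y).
First, deg p = 2.
Then, symmetries: it's symmetric under x → −x, forcing even powers of x.
Then, checking where it meets the axes: it crosses the y-axis at the gridline y = 1; no x-intercept at any integer in the box.
Finally, fitting integer coefficients to these (and the overall shape) gives p.

3*x^2 - 2*y^2 - y + 3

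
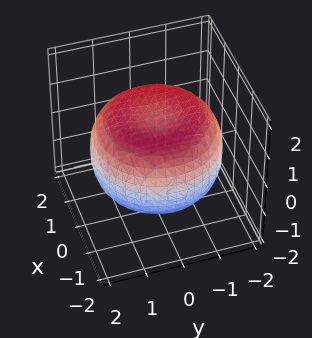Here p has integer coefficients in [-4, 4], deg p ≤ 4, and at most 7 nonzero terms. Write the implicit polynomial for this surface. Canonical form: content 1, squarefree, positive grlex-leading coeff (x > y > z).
1. deg p = 4.
2. Symmetries: rotational symmetry about the z-axis ⇒ p depends on x, y only through x² + y².
3. Reading off the gridlines: a circular section at z = -1 has radius between 1 and 2; the z-axis gridline crossings are at z ∈ {-1, 1}.
4. Assembling these constraints gives the stated polynomial.

x^4 + 2*x^2*y^2 + y^4 - 2*x^2 - 2*y^2 + 3*z^2 - 3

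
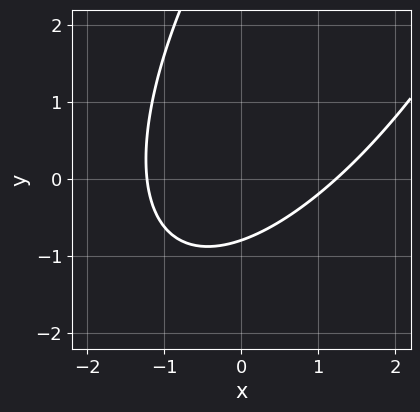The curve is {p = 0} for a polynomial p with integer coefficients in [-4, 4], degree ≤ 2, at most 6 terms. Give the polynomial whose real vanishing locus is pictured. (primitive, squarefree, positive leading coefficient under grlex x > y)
2*x^2 - 2*x*y + y^2 - 3*y - 3

Degree: the shape is more complex than any degree-1 curve, so deg p = 2.
Solving for integer coefficients yields p as stated.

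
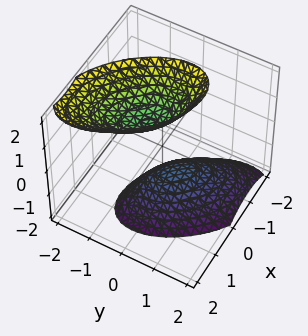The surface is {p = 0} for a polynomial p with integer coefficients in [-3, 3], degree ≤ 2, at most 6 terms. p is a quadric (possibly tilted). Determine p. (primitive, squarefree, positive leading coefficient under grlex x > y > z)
2*x^2 + 2*x*y + 2*y^2 + y*z - z^2 + 1

First, I count 2 distinct pieces. Treating them together as one polynomial.
Next, the degree is 2 — the shape is more complex than any degree-1 surface.
Next, from the visible intercepts: it misses every integer gridline on the x-axis; the z-axis gridline crossings are at z ∈ {-1, 1}; it misses every integer gridline on the y-axis.
Finally, together with the visible shape, these determine p as stated.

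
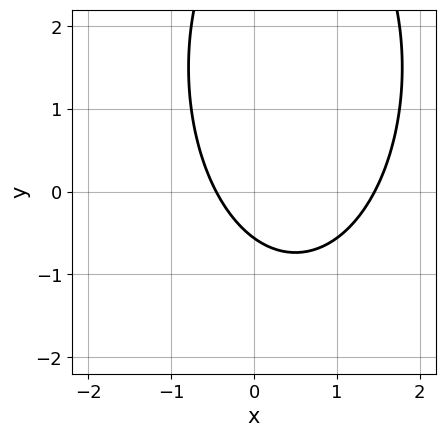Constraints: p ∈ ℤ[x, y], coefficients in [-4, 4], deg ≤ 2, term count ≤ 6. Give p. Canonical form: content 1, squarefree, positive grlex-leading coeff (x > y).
3*x^2 + y^2 - 3*x - 3*y - 2

(a) The degree is 2 — no degree-1 curve has this shape.
(b) Matching integer coefficients to the picture gives p.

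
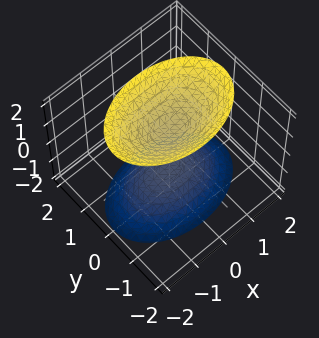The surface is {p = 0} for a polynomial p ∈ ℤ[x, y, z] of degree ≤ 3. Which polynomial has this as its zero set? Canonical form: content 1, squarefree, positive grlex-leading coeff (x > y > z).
First, I count 2 distinct pieces.
Next, deg p = 2.
Then, symmetries: mirror symmetry z ↦ −z ⇒ only even powers of z; the y ↦ −y reflection is a symmetry, so y appears only in even powers; it's symmetric under x → −x, forcing even powers of x.
Then, observable constraints: among the integer gridlines, it crosses the z-axis at z ∈ {-1, 1}; no x-intercept at any integer in the box; no y-intercept at any integer in the box.
Finally, these observations pin down the coefficients.

x^2 + 2*y^2 - z^2 + 1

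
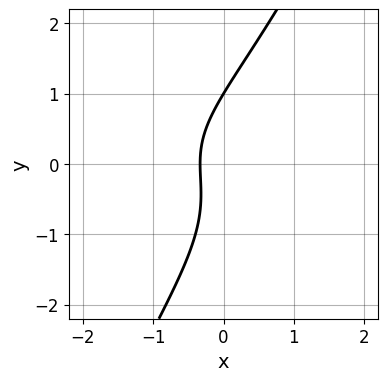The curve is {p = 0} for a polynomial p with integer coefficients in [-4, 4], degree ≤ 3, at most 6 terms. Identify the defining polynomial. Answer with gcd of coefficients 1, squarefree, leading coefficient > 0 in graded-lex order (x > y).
(a) Degree: a generic line meets the curve in up to 3 points, so deg p = 3.
(b) Checking where it meets the axes: it crosses the y-axis at the gridline y = 1.
(c) Matching integer coefficients to the picture gives p.

2*x*y^2 - y^3 + 3*x + 1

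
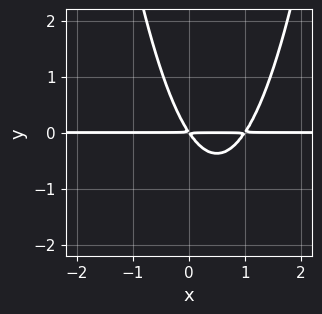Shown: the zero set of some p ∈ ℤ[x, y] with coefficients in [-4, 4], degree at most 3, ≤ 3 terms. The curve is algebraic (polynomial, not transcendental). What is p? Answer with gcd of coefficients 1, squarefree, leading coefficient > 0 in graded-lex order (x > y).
3*x^2*y - 3*x*y - 2*y^2

(a) Degree: no degree-2 curve has this shape, so deg p = 3.
(b) Checking where it meets the axes: every point of the x-axis in the box is on the curve.
(c) Together with the visible shape, these determine p as stated.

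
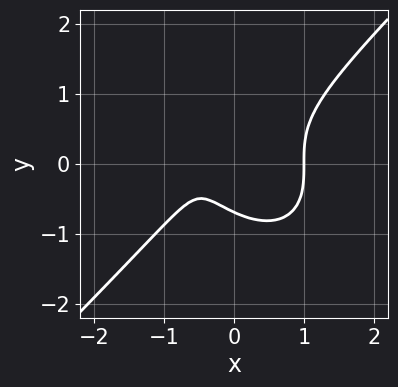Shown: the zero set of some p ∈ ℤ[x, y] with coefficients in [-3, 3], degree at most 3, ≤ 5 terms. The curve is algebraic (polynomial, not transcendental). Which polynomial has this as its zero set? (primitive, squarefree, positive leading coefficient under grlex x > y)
1. deg p = 3.
2. From the visible intercepts: it crosses the x-axis at the gridline x = 1.
3. Solving for integer coefficients yields p as stated.

3*x^3 - 3*y^3 - 2*x - 1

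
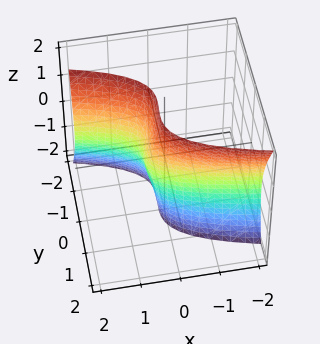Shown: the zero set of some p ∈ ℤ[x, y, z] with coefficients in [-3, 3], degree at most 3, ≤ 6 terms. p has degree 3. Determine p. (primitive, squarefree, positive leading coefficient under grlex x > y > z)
(a) The degree is 3 — the shape is more complex than any degree-2 surface.
(b) Against the integer gridlines: the surface avoids every integer z-axis point in the box.
(c) These observations pin down the coefficients.

x*z^2 + 3*y^3 - y^2*z + 2*x - 1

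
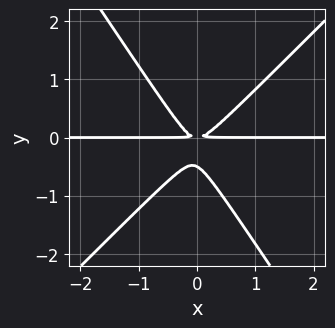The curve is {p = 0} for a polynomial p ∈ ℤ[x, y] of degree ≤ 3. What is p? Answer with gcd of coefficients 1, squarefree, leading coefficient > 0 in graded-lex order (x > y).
3*x^2*y - x*y^2 - 2*y^3 - y^2

1. Degree: no degree-2 curve has this shape, so deg p = 3.
2. Reading off the gridlines: the visible x-axis segment lies entirely on the curve.
3. Solving for integer coefficients yields p as stated.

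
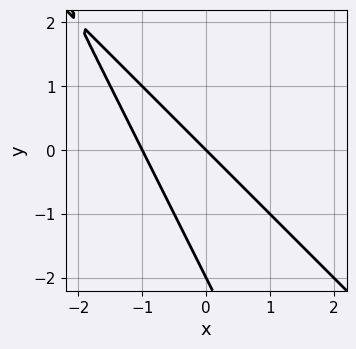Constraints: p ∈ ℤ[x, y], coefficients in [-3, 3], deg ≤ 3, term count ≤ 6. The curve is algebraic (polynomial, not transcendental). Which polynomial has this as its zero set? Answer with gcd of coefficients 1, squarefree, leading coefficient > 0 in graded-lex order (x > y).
The degree is 2 — no degree-1 curve has this shape.
From the visible intercepts: among the integer gridlines, it crosses the y-axis at y ∈ {-2, 0}; the x-axis gridline crossings are at x ∈ {-1, 0}.
Matching integer coefficients to the picture gives p.

2*x^2 + 3*x*y + y^2 + 2*x + 2*y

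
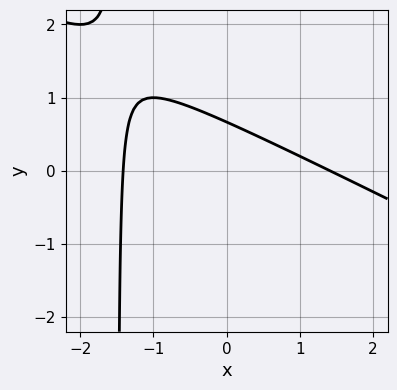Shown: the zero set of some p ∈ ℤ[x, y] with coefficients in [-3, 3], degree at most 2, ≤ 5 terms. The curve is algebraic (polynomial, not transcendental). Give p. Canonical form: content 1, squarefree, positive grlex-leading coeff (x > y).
x^2 + 2*x*y + 3*y - 2

Degree: no degree-1 curve has this shape, so deg p = 2.
Matching integer coefficients to the picture gives p.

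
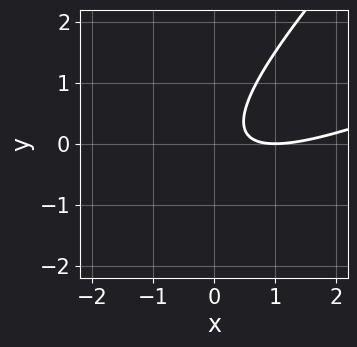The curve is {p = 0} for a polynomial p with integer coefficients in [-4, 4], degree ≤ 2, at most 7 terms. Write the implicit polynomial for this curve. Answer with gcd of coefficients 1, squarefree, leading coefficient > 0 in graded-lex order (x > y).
x^2 - 3*x*y + 2*y^2 - 2*x + 1

1. deg p = 2. No degree-1 curve has this shape.
2. From the axis intercepts and sections: it crosses the x-axis at the gridline x = 1; no y-intercept at any integer in the box.
3. Fitting integer coefficients to these (and the overall shape) gives p.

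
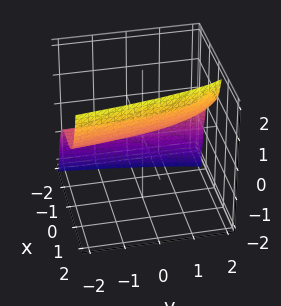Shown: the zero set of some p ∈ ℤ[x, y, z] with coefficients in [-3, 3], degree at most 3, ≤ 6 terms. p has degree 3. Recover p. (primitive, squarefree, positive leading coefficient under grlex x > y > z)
1. Degree: a generic line meets the surface in up to 3 points, so deg p = 3.
2. Observable constraints: it misses every integer gridline on the y-axis.
3. These observations pin down the coefficients.

2*x^3 + y*z - 3*z + 1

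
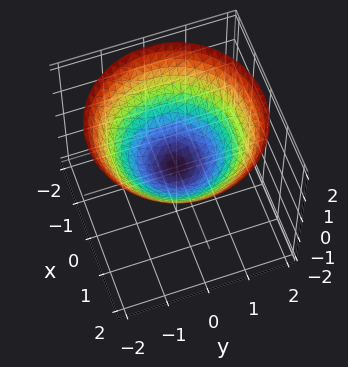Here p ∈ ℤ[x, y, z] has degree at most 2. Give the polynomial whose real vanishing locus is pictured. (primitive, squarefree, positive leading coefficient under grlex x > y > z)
x^2 + y^2 - 2*z

First, deg p = 2. A single bowl opening along one axis; a quadric.
Next, symmetry: the z-axis is an axis of rotation, so x and y enter only as x² + y².
Then, observable constraints: it crosses the z-axis at the gridline z = 0; one y-axis crossing is at y = 0; one x-axis crossing is at x = 0; a circular section at z = 1 has radius between 1 and 2.
Finally, together with the visible shape, these determine p as stated.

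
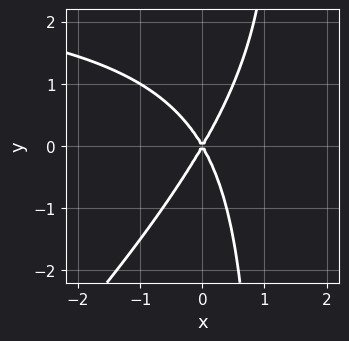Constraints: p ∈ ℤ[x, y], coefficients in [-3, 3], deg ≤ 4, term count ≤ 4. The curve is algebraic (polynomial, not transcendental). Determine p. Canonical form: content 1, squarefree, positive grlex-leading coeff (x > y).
x^2*y - x*y^2 - 3*x^2 + y^2

(a) The degree is 3 — no degree-2 curve has this shape.
(b) Observable constraints: it meets the y-axis at y = 0 (among the integer gridlines); it crosses the x-axis at the gridline x = 0.
(c) Fitting integer coefficients to these (and the overall shape) gives p.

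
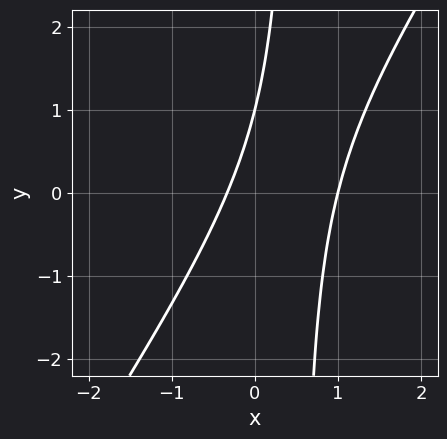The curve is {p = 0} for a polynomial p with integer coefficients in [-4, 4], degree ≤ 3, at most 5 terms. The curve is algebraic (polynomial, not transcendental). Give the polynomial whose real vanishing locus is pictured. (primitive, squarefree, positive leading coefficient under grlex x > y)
First, degree: no degree-1 curve has this shape, so deg p = 2.
Next, checking where it meets the axes: it crosses the x-axis at the gridline x = 1; one y-axis crossing is at y = 1.
Finally, these observations pin down the coefficients.

3*x^2 - 2*x*y - 2*x + y - 1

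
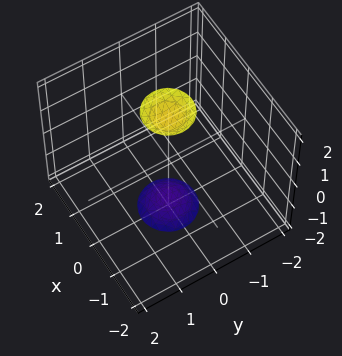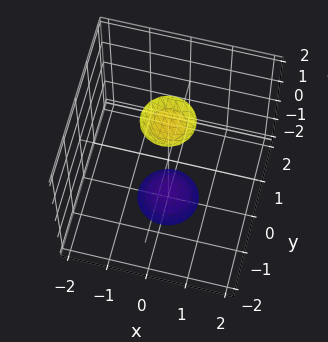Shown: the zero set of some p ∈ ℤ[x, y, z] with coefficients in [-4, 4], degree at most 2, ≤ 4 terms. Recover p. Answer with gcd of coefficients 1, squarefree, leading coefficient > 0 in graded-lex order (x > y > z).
3*x^2 + 3*y^2 - z^2 + 3

(a) The picture has 2 separate pieces. They look like related sheets of one shape, so recover p as a whole.
(b) Degree: two sheets facing apart; a quadric, so deg p = 2.
(c) Symmetries: the z ↦ −z reflection is a symmetry, so z appears only in even powers; every cross-section ⟂ z is a circle, so x, y appear only via x² + y².
(d) Against the integer gridlines: the surface avoids every integer x-axis point in the box; no y-intercept at any integer in the box; a circular section at z = -2 has radius between 0 and 1.
(e) Fitting integer coefficients to these (and the overall shape) gives p.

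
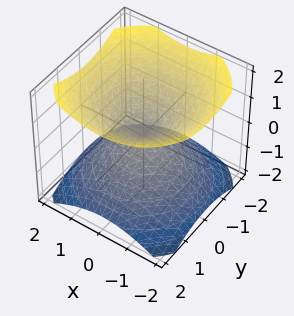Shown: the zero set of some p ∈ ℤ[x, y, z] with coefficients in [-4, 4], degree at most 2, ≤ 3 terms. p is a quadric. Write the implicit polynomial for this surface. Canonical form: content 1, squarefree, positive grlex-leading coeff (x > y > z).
2*x^2 + 2*y^2 - 3*z^2

(a) There are 2 components.
(b) Degree: a double cone through the origin; a quadric, so deg p = 2.
(c) Symmetries: the z ↦ −z reflection is a symmetry, so z appears only in even powers; rotational symmetry about the z-axis ⇒ p depends on x, y only through x² + y².
(d) From the axis intercepts and sections: it meets the z-axis at z = 0 (among the integer gridlines); it crosses the y-axis at the gridline y = 0; a circular section at z = 1 has radius between 1 and 2; it meets the x-axis at x = 0 (among the integer gridlines).
(e) These observations pin down the coefficients.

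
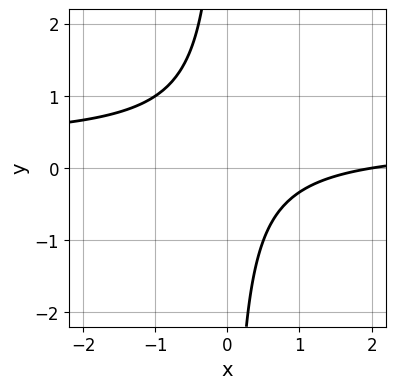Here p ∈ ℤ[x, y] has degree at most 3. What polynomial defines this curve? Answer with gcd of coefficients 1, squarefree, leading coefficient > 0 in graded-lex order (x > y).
Degree: a generic line meets the curve in up to 2 points, so deg p = 2.
Reading off the gridlines: the curve avoids every integer y-axis point in the box; one x-axis crossing is at x = 2.
Fitting integer coefficients to these (and the overall shape) gives p.

3*x*y - x + 2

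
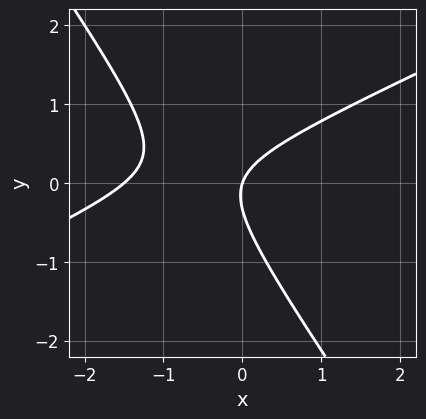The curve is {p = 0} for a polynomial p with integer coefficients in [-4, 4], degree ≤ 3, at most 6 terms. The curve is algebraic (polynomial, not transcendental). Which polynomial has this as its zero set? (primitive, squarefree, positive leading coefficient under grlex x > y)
The degree is 2 — a generic line meets the curve in up to 2 points.
From the axis intercepts and sections: it meets the x-axis at x = 0 (among the integer gridlines); it meets the y-axis at y = 0 (among the integer gridlines).
Putting this together gives p.

2*x^2 - 3*x*y - 3*y^2 + 3*x - y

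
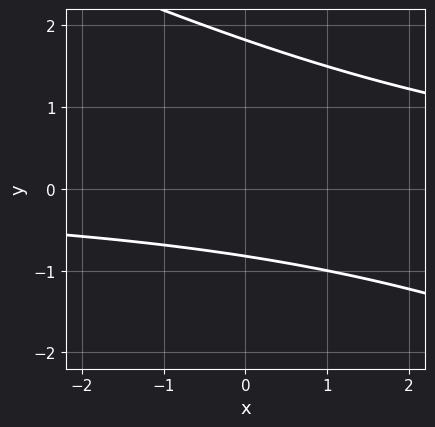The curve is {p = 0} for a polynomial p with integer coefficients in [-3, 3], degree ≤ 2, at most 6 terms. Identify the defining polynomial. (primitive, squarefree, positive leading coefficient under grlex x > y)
The degree is 2 — no degree-1 curve has this shape.
Against the integer gridlines: it misses every integer gridline on the x-axis.
Matching integer coefficients to the picture gives p.

x*y + 2*y^2 - 2*y - 3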